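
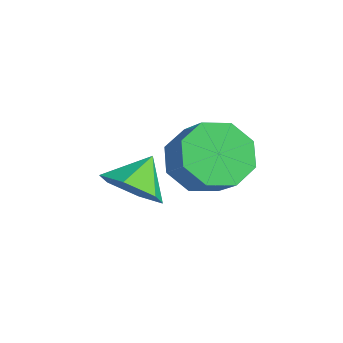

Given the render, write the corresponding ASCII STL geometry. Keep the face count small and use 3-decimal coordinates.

solid 
facet normal -0.772 -0.011 -0.636
outer loop
vertex 2.074 -0.609 -4.18
vertex 1.425 -0.737 -3.39
vertex 1.82 0.076 -3.884
endloop
endfacet
facet normal 0.548 0.495 -0.675
outer loop
vertex 2.074 -0.609 -4.18
vertex 1.82 0.076 -3.884
vertex 2.923 -0.595 -3.48
endloop
endfacet
facet normal 0.548 0.494 -0.675
outer loop
vertex 2.923 -0.595 -3.48
vertex 1.82 0.076 -3.884
vertex 2.669 0.09 -3.185
endloop
endfacet
facet normal 0.772 0.013 0.635
outer loop
vertex 2.923 -0.595 -3.48
vertex 2.669 0.09 -3.185
vertex 2.275 -0.723 -2.69
endloop
endfacet
facet normal -0.771 -0.012 -0.636
outer loop
vertex 1.82 0.076 -3.884
vertex 1.425 -0.737 -3.39
vertex 1.334 0.285 -3.299
endloop
endfacet
facet normal 0.159 0.964 -0.212
outer loop
vertex 1.82 0.076 -3.884
vertex 1.334 0.285 -3.299
vertex 2.669 0.09 -3.185
endloop
endfacet
facet normal 0.159 0.964 -0.212
outer loop
vertex 2.669 0.09 -3.185
vertex 1.334 0.285 -3.299
vertex 2.183 0.299 -2.599
endloop
endfacet
facet normal 0.772 0.013 0.636
outer loop
vertex 2.669 0.09 -3.185
vertex 2.183 0.299 -2.599
vertex 2.275 -0.723 -2.69
endloop
endfacet
facet normal -0.773 -0.012 -0.635
outer loop
vertex 1.334 0.285 -3.299
vertex 1.425 -0.737 -3.39
vertex 0.903 -0.105 -2.767
endloop
endfacet
facet normal -0.323 0.869 0.375
outer loop
vertex 1.334 0.285 -3.299
vertex 0.903 -0.105 -2.767
vertex 2.183 0.299 -2.599
endloop
endfacet
facet normal -0.323 0.869 0.375
outer loop
vertex 2.183 0.299 -2.599
vertex 0.903 -0.105 -2.767
vertex 1.752 -0.091 -2.068
endloop
endfacet
facet normal 0.772 0.013 0.636
outer loop
vertex 2.183 0.299 -2.599
vertex 1.752 -0.091 -2.068
vertex 2.275 -0.723 -2.69
endloop
endfacet
facet normal -0.772 -0.012 -0.635
outer loop
vertex 0.903 -0.105 -2.767
vertex 1.425 -0.737 -3.39
vertex 0.777 -0.865 -2.6
endloop
endfacet
facet normal -0.615 0.265 0.742
outer loop
vertex 0.903 -0.105 -2.767
vertex 0.777 -0.865 -2.6
vertex 1.752 -0.091 -2.068
endloop
endfacet
facet normal -0.616 0.266 0.742
outer loop
vertex 1.752 -0.091 -2.068
vertex 0.777 -0.865 -2.6
vertex 1.626 -0.851 -1.9
endloop
endfacet
facet normal 0.772 0.013 0.636
outer loop
vertex 1.752 -0.091 -2.068
vertex 1.626 -0.851 -1.9
vertex 2.275 -0.723 -2.69
endloop
endfacet
facet normal -0.772 -0.013 -0.635
outer loop
vertex 0.777 -0.865 -2.6
vertex 1.425 -0.737 -3.39
vertex 1.031 -1.55 -2.895
endloop
endfacet
facet normal -0.548 -0.494 0.675
outer loop
vertex 0.777 -0.865 -2.6
vertex 1.031 -1.55 -2.895
vertex 1.626 -0.851 -1.9
endloop
endfacet
facet normal -0.548 -0.495 0.675
outer loop
vertex 1.626 -0.851 -1.9
vertex 1.031 -1.55 -2.895
vertex 1.88 -1.536 -2.196
endloop
endfacet
facet normal 0.772 0.011 0.636
outer loop
vertex 1.626 -0.851 -1.9
vertex 1.88 -1.536 -2.196
vertex 2.275 -0.723 -2.69
endloop
endfacet
facet normal -0.772 -0.013 -0.636
outer loop
vertex 1.031 -1.55 -2.895
vertex 1.425 -0.737 -3.39
vertex 1.517 -1.759 -3.481
endloop
endfacet
facet normal -0.159 -0.964 0.212
outer loop
vertex 1.031 -1.55 -2.895
vertex 1.517 -1.759 -3.481
vertex 1.88 -1.536 -2.196
endloop
endfacet
facet normal -0.159 -0.964 0.212
outer loop
vertex 1.88 -1.536 -2.196
vertex 1.517 -1.759 -3.481
vertex 2.366 -1.745 -2.781
endloop
endfacet
facet normal 0.771 0.012 0.636
outer loop
vertex 1.88 -1.536 -2.196
vertex 2.366 -1.745 -2.781
vertex 2.275 -0.723 -2.69
endloop
endfacet
facet normal -0.772 -0.013 -0.636
outer loop
vertex 1.517 -1.759 -3.481
vertex 1.425 -0.737 -3.39
vertex 1.948 -1.369 -4.012
endloop
endfacet
facet normal 0.324 -0.869 -0.375
outer loop
vertex 1.517 -1.759 -3.481
vertex 1.948 -1.369 -4.012
vertex 2.366 -1.745 -2.781
endloop
endfacet
facet normal 0.323 -0.869 -0.375
outer loop
vertex 2.366 -1.745 -2.781
vertex 1.948 -1.369 -4.012
vertex 2.797 -1.355 -3.313
endloop
endfacet
facet normal 0.773 0.012 0.635
outer loop
vertex 2.366 -1.745 -2.781
vertex 2.797 -1.355 -3.313
vertex 2.275 -0.723 -2.69
endloop
endfacet
facet normal -0.772 -0.013 -0.636
outer loop
vertex 1.948 -1.369 -4.012
vertex 1.425 -0.737 -3.39
vertex 2.074 -0.609 -4.18
endloop
endfacet
facet normal 0.615 -0.266 -0.742
outer loop
vertex 1.948 -1.369 -4.012
vertex 2.074 -0.609 -4.18
vertex 2.797 -1.355 -3.313
endloop
endfacet
facet normal 0.616 -0.265 -0.742
outer loop
vertex 2.797 -1.355 -3.313
vertex 2.074 -0.609 -4.18
vertex 2.923 -0.595 -3.48
endloop
endfacet
facet normal 0.772 0.012 0.635
outer loop
vertex 2.797 -1.355 -3.313
vertex 2.923 -0.595 -3.48
vertex 2.275 -0.723 -2.69
endloop
endfacet
facet normal 0.316 -0.680 -0.662
outer loop
vertex 2.684 -2.466 -3.673
vertex 2.287 -3.101 -3.21
vertex 1.849 -2.683 -3.849
endloop
endfacet
facet normal -0.200 0.953 -0.226
outer loop
vertex 2.684 -2.466 -3.673
vertex 1.849 -2.683 -3.849
vertex 1.933 -2.339 -2.47
endloop
endfacet
facet normal 0.316 -0.680 -0.662
outer loop
vertex 1.849 -2.683 -3.849
vertex 2.287 -3.101 -3.21
vertex 1.453 -3.318 -3.386
endloop
endfacet
facet normal -0.868 0.491 -0.070
outer loop
vertex 1.849 -2.683 -3.849
vertex 1.453 -3.318 -3.386
vertex 1.933 -2.339 -2.47
endloop
endfacet
facet normal 0.316 -0.680 -0.662
outer loop
vertex 1.453 -3.318 -3.386
vertex 2.287 -3.101 -3.21
vertex 1.891 -3.736 -2.747
endloop
endfacet
facet normal -0.846 -0.079 0.528
outer loop
vertex 1.453 -3.318 -3.386
vertex 1.891 -3.736 -2.747
vertex 1.933 -2.339 -2.47
endloop
endfacet
facet normal 0.317 -0.680 -0.661
outer loop
vertex 1.891 -3.736 -2.747
vertex 2.287 -3.101 -3.21
vertex 2.726 -3.518 -2.571
endloop
endfacet
facet normal -0.155 -0.188 0.970
outer loop
vertex 1.891 -3.736 -2.747
vertex 2.726 -3.518 -2.571
vertex 1.933 -2.339 -2.47
endloop
endfacet
facet normal 0.317 -0.680 -0.661
outer loop
vertex 2.726 -3.518 -2.571
vertex 2.287 -3.101 -3.21
vertex 3.122 -2.883 -3.034
endloop
endfacet
facet normal 0.512 0.274 0.814
outer loop
vertex 2.726 -3.518 -2.571
vertex 3.122 -2.883 -3.034
vertex 1.933 -2.339 -2.47
endloop
endfacet
facet normal 0.317 -0.680 -0.661
outer loop
vertex 3.122 -2.883 -3.034
vertex 2.287 -3.101 -3.21
vertex 2.684 -2.466 -3.673
endloop
endfacet
facet normal 0.489 0.845 0.216
outer loop
vertex 3.122 -2.883 -3.034
vertex 2.684 -2.466 -3.673
vertex 1.933 -2.339 -2.47
endloop
endfacet

endsolid


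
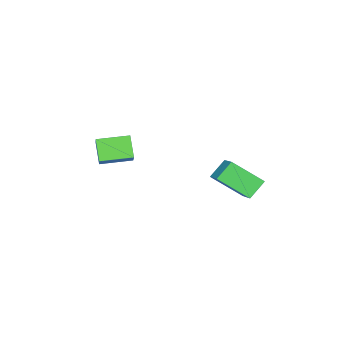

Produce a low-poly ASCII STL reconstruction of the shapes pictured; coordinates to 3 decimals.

solid 
facet normal -0.591 -0.632 -0.500
outer loop
vertex -2.622 0.22 0.807
vertex -3.256 1.712 -0.33
vertex -1.719 0.001 0.016
endloop
endfacet
facet normal 0.321 -0.753 0.574
outer loop
vertex -0.684 1.108 0.89
vertex -2.622 0.22 0.807
vertex -1.719 0.001 0.016
endloop
endfacet
facet normal -0.592 -0.633 -0.499
outer loop
vertex -1.719 0.001 0.016
vertex -3.256 1.712 -0.33
vertex -2.354 1.492 -1.121
endloop
endfacet
facet normal 0.740 -0.180 -0.649
outer loop
vertex -2.354 1.492 -1.121
vertex -0.684 1.108 0.89
vertex -1.719 0.001 0.016
endloop
endfacet
facet normal -0.740 0.180 0.648
outer loop
vertex -2.622 0.22 0.807
vertex -2.221 2.819 0.544
vertex -3.256 1.712 -0.33
endloop
endfacet
facet normal 0.320 -0.753 0.575
outer loop
vertex -1.586 1.328 1.681
vertex -2.622 0.22 0.807
vertex -0.684 1.108 0.89
endloop
endfacet
facet normal -0.740 0.180 0.649
outer loop
vertex -1.586 1.328 1.681
vertex -2.221 2.819 0.544
vertex -2.622 0.22 0.807
endloop
endfacet
facet normal -0.320 0.753 -0.575
outer loop
vertex -3.256 1.712 -0.33
vertex -2.221 2.819 0.544
vertex -2.354 1.492 -1.121
endloop
endfacet
facet normal 0.740 -0.180 -0.649
outer loop
vertex -1.318 2.6 -0.247
vertex -0.684 1.108 0.89
vertex -2.354 1.492 -1.121
endloop
endfacet
facet normal -0.321 0.753 -0.575
outer loop
vertex -2.354 1.492 -1.121
vertex -2.221 2.819 0.544
vertex -1.318 2.6 -0.247
endloop
endfacet
facet normal 0.592 0.632 0.499
outer loop
vertex -1.318 2.6 -0.247
vertex -1.586 1.328 1.681
vertex -0.684 1.108 0.89
endloop
endfacet
facet normal 0.591 0.633 0.500
outer loop
vertex -2.221 2.819 0.544
vertex -1.586 1.328 1.681
vertex -1.318 2.6 -0.247
endloop
endfacet
facet normal -0.595 -0.486 -0.640
outer loop
vertex 0.509 -5.239 1.631
vertex -0.624 -4.033 1.767
vertex 1.07 -4.598 0.623
endloop
endfacet
facet normal 0.682 -0.727 -0.083
outer loop
vertex 2.064 -3.787 1.693
vertex 0.509 -5.239 1.631
vertex 1.07 -4.598 0.623
endloop
endfacet
facet normal -0.595 -0.486 -0.641
outer loop
vertex 1.07 -4.598 0.623
vertex -0.624 -4.033 1.767
vertex -0.062 -3.392 0.759
endloop
endfacet
facet normal 0.426 0.486 -0.764
outer loop
vertex -0.062 -3.392 0.759
vertex 2.064 -3.787 1.693
vertex 1.07 -4.598 0.623
endloop
endfacet
facet normal -0.425 -0.486 0.763
outer loop
vertex 0.509 -5.239 1.631
vertex 0.37 -3.222 2.837
vertex -0.624 -4.033 1.767
endloop
endfacet
facet normal 0.682 -0.727 -0.082
outer loop
vertex 1.502 -4.428 2.701
vertex 0.509 -5.239 1.631
vertex 2.064 -3.787 1.693
endloop
endfacet
facet normal -0.426 -0.486 0.763
outer loop
vertex 1.502 -4.428 2.701
vertex 0.37 -3.222 2.837
vertex 0.509 -5.239 1.631
endloop
endfacet
facet normal -0.682 0.727 0.082
outer loop
vertex -0.624 -4.033 1.767
vertex 0.37 -3.222 2.837
vertex -0.062 -3.392 0.759
endloop
endfacet
facet normal 0.426 0.486 -0.763
outer loop
vertex 0.931 -2.581 1.829
vertex 2.064 -3.787 1.693
vertex -0.062 -3.392 0.759
endloop
endfacet
facet normal -0.682 0.727 0.082
outer loop
vertex -0.062 -3.392 0.759
vertex 0.37 -3.222 2.837
vertex 0.931 -2.581 1.829
endloop
endfacet
facet normal 0.594 0.486 0.641
outer loop
vertex 0.931 -2.581 1.829
vertex 1.502 -4.428 2.701
vertex 2.064 -3.787 1.693
endloop
endfacet
facet normal 0.595 0.486 0.640
outer loop
vertex 0.37 -3.222 2.837
vertex 1.502 -4.428 2.701
vertex 0.931 -2.581 1.829
endloop
endfacet

endsolid


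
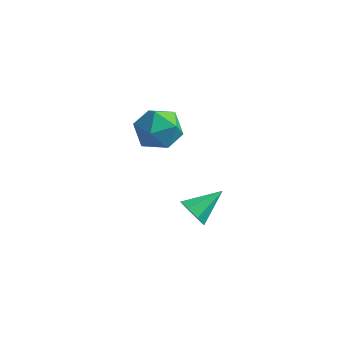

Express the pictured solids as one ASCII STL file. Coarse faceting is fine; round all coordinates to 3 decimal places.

solid 
facet normal 0.422 0.285 0.861
outer loop
vertex -3.671 3.093 2.684
vertex -4.11 2.397 3.13
vertex -3.262 2.255 2.761
endloop
endfacet
facet normal 0.844 0.440 0.306
outer loop
vertex -3.671 3.093 2.684
vertex -3.262 2.255 2.761
vertex -3.215 2.726 1.954
endloop
endfacet
facet normal 0.481 0.866 -0.135
outer loop
vertex -3.671 3.093 2.684
vertex -3.215 2.726 1.954
vertex -4.034 3.16 1.824
endloop
endfacet
facet normal -0.166 0.975 0.146
outer loop
vertex -3.671 3.093 2.684
vertex -4.034 3.16 1.824
vertex -4.587 2.957 2.551
endloop
endfacet
facet normal -0.202 0.616 0.762
outer loop
vertex -3.671 3.093 2.684
vertex -4.587 2.957 2.551
vertex -4.11 2.397 3.13
endloop
endfacet
facet normal 0.985 -0.168 -0.041
outer loop
vertex -3.215 2.726 1.954
vertex -3.262 2.255 2.761
vertex -3.373 1.803 1.949
endloop
endfacet
facet normal 0.303 -0.418 0.857
outer loop
vertex -3.262 2.255 2.761
vertex -4.11 2.397 3.13
vertex -3.926 1.6 2.676
endloop
endfacet
facet normal -0.708 0.117 0.697
outer loop
vertex -4.11 2.397 3.13
vertex -4.587 2.957 2.551
vertex -4.745 2.034 2.546
endloop
endfacet
facet normal -0.650 0.698 -0.300
outer loop
vertex -4.587 2.957 2.551
vertex -4.034 3.16 1.824
vertex -4.698 2.505 1.739
endloop
endfacet
facet normal 0.396 0.522 -0.755
outer loop
vertex -4.034 3.16 1.824
vertex -3.215 2.726 1.954
vertex -3.85 2.363 1.37
endloop
endfacet
facet normal 0.166 -0.975 -0.146
outer loop
vertex -4.289 1.667 1.816
vertex -3.373 1.803 1.949
vertex -3.926 1.6 2.676
endloop
endfacet
facet normal -0.481 -0.866 0.135
outer loop
vertex -4.289 1.667 1.816
vertex -3.926 1.6 2.676
vertex -4.745 2.034 2.546
endloop
endfacet
facet normal -0.844 -0.440 -0.306
outer loop
vertex -4.289 1.667 1.816
vertex -4.745 2.034 2.546
vertex -4.698 2.505 1.739
endloop
endfacet
facet normal -0.422 -0.285 -0.861
outer loop
vertex -4.289 1.667 1.816
vertex -4.698 2.505 1.739
vertex -3.85 2.363 1.37
endloop
endfacet
facet normal 0.202 -0.616 -0.762
outer loop
vertex -4.289 1.667 1.816
vertex -3.85 2.363 1.37
vertex -3.373 1.803 1.949
endloop
endfacet
facet normal 0.650 -0.698 0.300
outer loop
vertex -3.926 1.6 2.676
vertex -3.373 1.803 1.949
vertex -3.262 2.255 2.761
endloop
endfacet
facet normal -0.396 -0.522 0.755
outer loop
vertex -4.745 2.034 2.546
vertex -3.926 1.6 2.676
vertex -4.11 2.397 3.13
endloop
endfacet
facet normal -0.985 0.168 0.041
outer loop
vertex -4.698 2.505 1.739
vertex -4.745 2.034 2.546
vertex -4.587 2.957 2.551
endloop
endfacet
facet normal -0.303 0.418 -0.857
outer loop
vertex -3.85 2.363 1.37
vertex -4.698 2.505 1.739
vertex -4.034 3.16 1.824
endloop
endfacet
facet normal 0.708 -0.117 -0.697
outer loop
vertex -3.373 1.803 1.949
vertex -3.85 2.363 1.37
vertex -3.215 2.726 1.954
endloop
endfacet
facet normal -0.509 -0.734 -0.449
outer loop
vertex -2.343 1.915 -1.691
vertex -2.724 2.37 -2.003
vertex -2.148 2.057 -2.144
endloop
endfacet
facet normal 0.913 -0.268 0.309
outer loop
vertex -2.343 1.915 -1.691
vertex -2.148 2.057 -2.144
vertex -2.016 3.39 -1.377
endloop
endfacet
facet normal -0.509 -0.734 -0.450
outer loop
vertex -2.148 2.057 -2.144
vertex -2.724 2.37 -2.003
vertex -2.291 2.383 -2.514
endloop
endfacet
facet normal 0.951 0.078 -0.299
outer loop
vertex -2.148 2.057 -2.144
vertex -2.291 2.383 -2.514
vertex -2.016 3.39 -1.377
endloop
endfacet
facet normal -0.509 -0.733 -0.450
outer loop
vertex -2.291 2.383 -2.514
vertex -2.724 2.37 -2.003
vertex -2.687 2.701 -2.584
endloop
endfacet
facet normal 0.554 0.552 -0.623
outer loop
vertex -2.291 2.383 -2.514
vertex -2.687 2.701 -2.584
vertex -2.016 3.39 -1.377
endloop
endfacet
facet normal -0.509 -0.734 -0.450
outer loop
vertex -2.687 2.701 -2.584
vertex -2.724 2.37 -2.003
vertex -3.105 2.825 -2.314
endloop
endfacet
facet normal -0.047 0.878 -0.476
outer loop
vertex -2.687 2.701 -2.584
vertex -3.105 2.825 -2.314
vertex -2.016 3.39 -1.377
endloop
endfacet
facet normal -0.510 -0.734 -0.449
outer loop
vertex -3.105 2.825 -2.314
vertex -2.724 2.37 -2.003
vertex -3.299 2.683 -1.861
endloop
endfacet
facet normal -0.498 0.865 0.058
outer loop
vertex -3.105 2.825 -2.314
vertex -3.299 2.683 -1.861
vertex -2.016 3.39 -1.377
endloop
endfacet
facet normal -0.510 -0.732 -0.451
outer loop
vertex -3.299 2.683 -1.861
vertex -2.724 2.37 -2.003
vertex -3.157 2.357 -1.492
endloop
endfacet
facet normal -0.537 0.519 0.665
outer loop
vertex -3.299 2.683 -1.861
vertex -3.157 2.357 -1.492
vertex -2.016 3.39 -1.377
endloop
endfacet
facet normal -0.509 -0.734 -0.450
outer loop
vertex -3.157 2.357 -1.492
vertex -2.724 2.37 -2.003
vertex -2.761 2.039 -1.421
endloop
endfacet
facet normal -0.141 0.045 0.989
outer loop
vertex -3.157 2.357 -1.492
vertex -2.761 2.039 -1.421
vertex -2.016 3.39 -1.377
endloop
endfacet
facet normal -0.508 -0.734 -0.450
outer loop
vertex -2.761 2.039 -1.421
vertex -2.724 2.37 -2.003
vertex -2.343 1.915 -1.691
endloop
endfacet
facet normal 0.460 -0.281 0.842
outer loop
vertex -2.761 2.039 -1.421
vertex -2.343 1.915 -1.691
vertex -2.016 3.39 -1.377
endloop
endfacet

endsolid


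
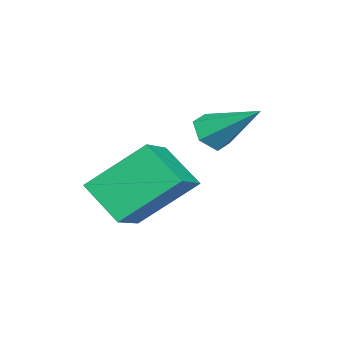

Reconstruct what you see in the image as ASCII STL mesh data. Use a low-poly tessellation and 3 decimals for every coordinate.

solid 
facet normal -0.149 -0.812 -0.564
outer loop
vertex 1.252 -2.288 3.628
vertex 0.947 -1.977 3.261
vertex 1.51 -2.031 3.19
endloop
endfacet
facet normal 0.882 -0.101 0.460
outer loop
vertex 1.252 -2.288 3.628
vertex 1.51 -2.031 3.19
vertex 1.173 -0.743 4.119
endloop
endfacet
facet normal -0.149 -0.812 -0.564
outer loop
vertex 1.51 -2.031 3.19
vertex 0.947 -1.977 3.261
vertex 1.204 -1.72 2.823
endloop
endfacet
facet normal 0.836 0.448 -0.318
outer loop
vertex 1.51 -2.031 3.19
vertex 1.204 -1.72 2.823
vertex 1.173 -0.743 4.119
endloop
endfacet
facet normal -0.149 -0.812 -0.564
outer loop
vertex 1.204 -1.72 2.823
vertex 0.947 -1.977 3.261
vertex 0.641 -1.666 2.894
endloop
endfacet
facet normal 0.001 0.799 -0.602
outer loop
vertex 1.204 -1.72 2.823
vertex 0.641 -1.666 2.894
vertex 1.173 -0.743 4.119
endloop
endfacet
facet normal -0.149 -0.812 -0.564
outer loop
vertex 0.641 -1.666 2.894
vertex 0.947 -1.977 3.261
vertex 0.384 -1.923 3.332
endloop
endfacet
facet normal -0.791 0.602 -0.110
outer loop
vertex 0.641 -1.666 2.894
vertex 0.384 -1.923 3.332
vertex 1.173 -0.743 4.119
endloop
endfacet
facet normal -0.149 -0.812 -0.565
outer loop
vertex 0.384 -1.923 3.332
vertex 0.947 -1.977 3.261
vertex 0.689 -2.235 3.7
endloop
endfacet
facet normal -0.745 0.055 0.664
outer loop
vertex 0.384 -1.923 3.332
vertex 0.689 -2.235 3.7
vertex 1.173 -0.743 4.119
endloop
endfacet
facet normal -0.149 -0.812 -0.565
outer loop
vertex 0.689 -2.235 3.7
vertex 0.947 -1.977 3.261
vertex 1.252 -2.288 3.628
endloop
endfacet
facet normal 0.094 -0.297 0.950
outer loop
vertex 0.689 -2.235 3.7
vertex 1.252 -2.288 3.628
vertex 1.173 -0.743 4.119
endloop
endfacet
facet normal -0.924 -0.064 -0.378
outer loop
vertex 2.537 -3.806 1.863
vertex 1.976 -2.601 3.031
vertex 2.81 -2.88 1.038
endloop
endfacet
facet normal 0.317 -0.681 -0.660
outer loop
vertex 3.964 -2.799 1.509
vertex 2.537 -3.806 1.863
vertex 2.81 -2.88 1.038
endloop
endfacet
facet normal -0.924 -0.065 -0.377
outer loop
vertex 2.81 -2.88 1.038
vertex 1.976 -2.601 3.031
vertex 2.248 -1.675 2.205
endloop
endfacet
facet normal 0.214 0.729 -0.650
outer loop
vertex 2.248 -1.675 2.205
vertex 3.964 -2.799 1.509
vertex 2.81 -2.88 1.038
endloop
endfacet
facet normal -0.214 -0.729 0.650
outer loop
vertex 2.537 -3.806 1.863
vertex 3.13 -2.52 3.502
vertex 1.976 -2.601 3.031
endloop
endfacet
facet normal 0.317 -0.681 -0.659
outer loop
vertex 3.692 -3.725 2.335
vertex 2.537 -3.806 1.863
vertex 3.964 -2.799 1.509
endloop
endfacet
facet normal -0.214 -0.729 0.650
outer loop
vertex 3.692 -3.725 2.335
vertex 3.13 -2.52 3.502
vertex 2.537 -3.806 1.863
endloop
endfacet
facet normal -0.317 0.681 0.660
outer loop
vertex 1.976 -2.601 3.031
vertex 3.13 -2.52 3.502
vertex 2.248 -1.675 2.205
endloop
endfacet
facet normal 0.214 0.729 -0.650
outer loop
vertex 3.403 -1.594 2.677
vertex 3.964 -2.799 1.509
vertex 2.248 -1.675 2.205
endloop
endfacet
facet normal -0.317 0.681 0.660
outer loop
vertex 2.248 -1.675 2.205
vertex 3.13 -2.52 3.502
vertex 3.403 -1.594 2.677
endloop
endfacet
facet normal 0.924 0.065 0.377
outer loop
vertex 3.403 -1.594 2.677
vertex 3.692 -3.725 2.335
vertex 3.964 -2.799 1.509
endloop
endfacet
facet normal 0.924 0.065 0.378
outer loop
vertex 3.13 -2.52 3.502
vertex 3.692 -3.725 2.335
vertex 3.403 -1.594 2.677
endloop
endfacet

endsolid


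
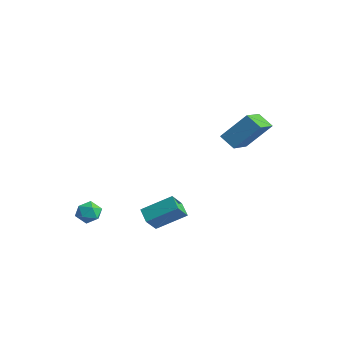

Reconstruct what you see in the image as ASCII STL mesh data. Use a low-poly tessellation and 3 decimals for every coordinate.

solid 
facet normal -0.152 0.873 0.463
outer loop
vertex -2.166 -2.868 -2.852
vertex -2.009 -3.193 -2.187
vertex -1.454 -2.88 -2.595
endloop
endfacet
facet normal 0.089 0.975 -0.201
outer loop
vertex -2.166 -2.868 -2.852
vertex -1.454 -2.88 -2.595
vertex -1.596 -3.018 -3.326
endloop
endfacet
facet normal -0.366 0.665 -0.651
outer loop
vertex -2.166 -2.868 -2.852
vertex -1.596 -3.018 -3.326
vertex -2.238 -3.415 -3.37
endloop
endfacet
facet normal -0.890 0.370 -0.266
outer loop
vertex -2.166 -2.868 -2.852
vertex -2.238 -3.415 -3.37
vertex -2.494 -3.524 -2.666
endloop
endfacet
facet normal -0.757 0.498 0.422
outer loop
vertex -2.166 -2.868 -2.852
vertex -2.494 -3.524 -2.666
vertex -2.009 -3.193 -2.187
endloop
endfacet
facet normal 0.719 0.644 -0.261
outer loop
vertex -1.596 -3.018 -3.326
vertex -1.454 -2.88 -2.595
vertex -1.086 -3.436 -2.954
endloop
endfacet
facet normal 0.329 0.478 0.814
outer loop
vertex -1.454 -2.88 -2.595
vertex -2.009 -3.193 -2.187
vertex -1.342 -3.545 -2.25
endloop
endfacet
facet normal -0.651 -0.129 0.748
outer loop
vertex -2.009 -3.193 -2.187
vertex -2.494 -3.524 -2.666
vertex -1.984 -3.942 -2.294
endloop
endfacet
facet normal -0.867 -0.337 -0.367
outer loop
vertex -2.494 -3.524 -2.666
vertex -2.238 -3.415 -3.37
vertex -2.126 -4.08 -3.025
endloop
endfacet
facet normal -0.019 0.141 -0.990
outer loop
vertex -2.238 -3.415 -3.37
vertex -1.596 -3.018 -3.326
vertex -1.571 -3.767 -3.433
endloop
endfacet
facet normal 0.890 -0.370 0.266
outer loop
vertex -1.414 -4.092 -2.768
vertex -1.086 -3.436 -2.954
vertex -1.342 -3.545 -2.25
endloop
endfacet
facet normal 0.366 -0.665 0.651
outer loop
vertex -1.414 -4.092 -2.768
vertex -1.342 -3.545 -2.25
vertex -1.984 -3.942 -2.294
endloop
endfacet
facet normal -0.089 -0.975 0.201
outer loop
vertex -1.414 -4.092 -2.768
vertex -1.984 -3.942 -2.294
vertex -2.126 -4.08 -3.025
endloop
endfacet
facet normal 0.152 -0.873 -0.463
outer loop
vertex -1.414 -4.092 -2.768
vertex -2.126 -4.08 -3.025
vertex -1.571 -3.767 -3.433
endloop
endfacet
facet normal 0.757 -0.498 -0.422
outer loop
vertex -1.414 -4.092 -2.768
vertex -1.571 -3.767 -3.433
vertex -1.086 -3.436 -2.954
endloop
endfacet
facet normal 0.867 0.337 0.367
outer loop
vertex -1.342 -3.545 -2.25
vertex -1.086 -3.436 -2.954
vertex -1.454 -2.88 -2.595
endloop
endfacet
facet normal 0.019 -0.141 0.990
outer loop
vertex -1.984 -3.942 -2.294
vertex -1.342 -3.545 -2.25
vertex -2.009 -3.193 -2.187
endloop
endfacet
facet normal -0.719 -0.644 0.261
outer loop
vertex -2.126 -4.08 -3.025
vertex -1.984 -3.942 -2.294
vertex -2.494 -3.524 -2.666
endloop
endfacet
facet normal -0.329 -0.478 -0.814
outer loop
vertex -1.571 -3.767 -3.433
vertex -2.126 -4.08 -3.025
vertex -2.238 -3.415 -3.37
endloop
endfacet
facet normal 0.651 0.129 -0.748
outer loop
vertex -1.086 -3.436 -2.954
vertex -1.571 -3.767 -3.433
vertex -1.596 -3.018 -3.326
endloop
endfacet
facet normal -0.474 -0.724 -0.500
outer loop
vertex 0.875 -2.139 -1.861
vertex 0.615 -1.363 -2.738
vertex 1.677 -2.363 -2.297
endloop
endfacet
facet normal 0.217 -0.647 0.731
outer loop
vertex 2.545 -1.037 -1.382
vertex 0.875 -2.139 -1.861
vertex 1.677 -2.363 -2.297
endloop
endfacet
facet normal -0.474 -0.724 -0.501
outer loop
vertex 1.677 -2.363 -2.297
vertex 0.615 -1.363 -2.738
vertex 1.417 -1.586 -3.175
endloop
endfacet
facet normal 0.853 -0.239 -0.464
outer loop
vertex 1.417 -1.586 -3.175
vertex 2.545 -1.037 -1.382
vertex 1.677 -2.363 -2.297
endloop
endfacet
facet normal -0.853 0.238 0.464
outer loop
vertex 0.875 -2.139 -1.861
vertex 1.483 -0.037 -1.823
vertex 0.615 -1.363 -2.738
endloop
endfacet
facet normal 0.218 -0.648 0.730
outer loop
vertex 1.743 -0.814 -0.945
vertex 0.875 -2.139 -1.861
vertex 2.545 -1.037 -1.382
endloop
endfacet
facet normal -0.853 0.238 0.464
outer loop
vertex 1.743 -0.814 -0.945
vertex 1.483 -0.037 -1.823
vertex 0.875 -2.139 -1.861
endloop
endfacet
facet normal -0.218 0.647 -0.731
outer loop
vertex 0.615 -1.363 -2.738
vertex 1.483 -0.037 -1.823
vertex 1.417 -1.586 -3.175
endloop
endfacet
facet normal 0.853 -0.238 -0.464
outer loop
vertex 2.285 -0.261 -2.259
vertex 2.545 -1.037 -1.382
vertex 1.417 -1.586 -3.175
endloop
endfacet
facet normal -0.217 0.647 -0.731
outer loop
vertex 1.417 -1.586 -3.175
vertex 1.483 -0.037 -1.823
vertex 2.285 -0.261 -2.259
endloop
endfacet
facet normal 0.474 0.724 0.500
outer loop
vertex 2.285 -0.261 -2.259
vertex 1.743 -0.814 -0.945
vertex 2.545 -1.037 -1.382
endloop
endfacet
facet normal 0.474 0.724 0.500
outer loop
vertex 1.483 -0.037 -1.823
vertex 1.743 -0.814 -0.945
vertex 2.285 -0.261 -2.259
endloop
endfacet
facet normal -0.478 0.806 -0.350
outer loop
vertex 1.654 3.01 2.263
vertex 2.396 4.076 3.705
vertex 2.469 3.239 1.676
endloop
endfacet
facet normal -0.382 -0.549 -0.744
outer loop
vertex 3.344 1.764 2.315
vertex 1.654 3.01 2.263
vertex 2.469 3.239 1.676
endloop
endfacet
facet normal -0.478 0.806 -0.350
outer loop
vertex 2.469 3.239 1.676
vertex 2.396 4.076 3.705
vertex 3.21 4.304 3.117
endloop
endfacet
facet normal 0.791 0.222 -0.571
outer loop
vertex 3.21 4.304 3.117
vertex 3.344 1.764 2.315
vertex 2.469 3.239 1.676
endloop
endfacet
facet normal -0.791 -0.222 0.571
outer loop
vertex 1.654 3.01 2.263
vertex 3.271 2.601 4.344
vertex 2.396 4.076 3.705
endloop
endfacet
facet normal -0.382 -0.550 -0.743
outer loop
vertex 2.53 1.536 2.903
vertex 1.654 3.01 2.263
vertex 3.344 1.764 2.315
endloop
endfacet
facet normal -0.791 -0.222 0.571
outer loop
vertex 2.53 1.536 2.903
vertex 3.271 2.601 4.344
vertex 1.654 3.01 2.263
endloop
endfacet
facet normal 0.383 0.549 0.743
outer loop
vertex 2.396 4.076 3.705
vertex 3.271 2.601 4.344
vertex 3.21 4.304 3.117
endloop
endfacet
facet normal 0.790 0.222 -0.571
outer loop
vertex 4.086 2.83 3.757
vertex 3.344 1.764 2.315
vertex 3.21 4.304 3.117
endloop
endfacet
facet normal 0.381 0.549 0.744
outer loop
vertex 3.21 4.304 3.117
vertex 3.271 2.601 4.344
vertex 4.086 2.83 3.757
endloop
endfacet
facet normal 0.478 -0.806 0.350
outer loop
vertex 4.086 2.83 3.757
vertex 2.53 1.536 2.903
vertex 3.344 1.764 2.315
endloop
endfacet
facet normal 0.478 -0.806 0.350
outer loop
vertex 3.271 2.601 4.344
vertex 2.53 1.536 2.903
vertex 4.086 2.83 3.757
endloop
endfacet

endsolid


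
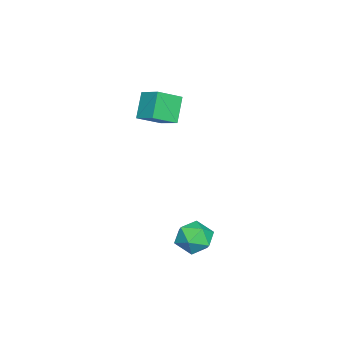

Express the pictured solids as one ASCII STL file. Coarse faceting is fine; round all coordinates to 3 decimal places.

solid 
facet normal -0.617 -0.029 0.786
outer loop
vertex -1.251 -2.846 3.026
vertex -2.144 -1.968 2.357
vertex -1.823 -3.796 2.542
endloop
endfacet
facet normal 0.629 -0.619 0.471
outer loop
vertex -0.896 -3.752 1.363
vertex -1.251 -2.846 3.026
vertex -1.823 -3.796 2.542
endloop
endfacet
facet normal -0.618 -0.029 0.785
outer loop
vertex -1.823 -3.796 2.542
vertex -2.144 -1.968 2.357
vertex -2.715 -2.918 1.872
endloop
endfacet
facet normal -0.472 -0.785 -0.401
outer loop
vertex -2.715 -2.918 1.872
vertex -0.896 -3.752 1.363
vertex -1.823 -3.796 2.542
endloop
endfacet
facet normal 0.472 0.785 0.400
outer loop
vertex -1.251 -2.846 3.026
vertex -1.217 -1.924 1.178
vertex -2.144 -1.968 2.357
endloop
endfacet
facet normal 0.629 -0.619 0.471
outer loop
vertex -0.325 -2.802 1.848
vertex -1.251 -2.846 3.026
vertex -0.896 -3.752 1.363
endloop
endfacet
facet normal 0.472 0.785 0.400
outer loop
vertex -0.325 -2.802 1.848
vertex -1.217 -1.924 1.178
vertex -1.251 -2.846 3.026
endloop
endfacet
facet normal -0.629 0.619 -0.471
outer loop
vertex -2.144 -1.968 2.357
vertex -1.217 -1.924 1.178
vertex -2.715 -2.918 1.872
endloop
endfacet
facet normal -0.472 -0.785 -0.400
outer loop
vertex -1.789 -2.874 0.694
vertex -0.896 -3.752 1.363
vertex -2.715 -2.918 1.872
endloop
endfacet
facet normal -0.629 0.619 -0.471
outer loop
vertex -2.715 -2.918 1.872
vertex -1.217 -1.924 1.178
vertex -1.789 -2.874 0.694
endloop
endfacet
facet normal 0.618 0.030 -0.786
outer loop
vertex -1.789 -2.874 0.694
vertex -0.325 -2.802 1.848
vertex -0.896 -3.752 1.363
endloop
endfacet
facet normal 0.618 0.028 -0.786
outer loop
vertex -1.217 -1.924 1.178
vertex -0.325 -2.802 1.848
vertex -1.789 -2.874 0.694
endloop
endfacet
facet normal -0.084 -0.074 0.994
outer loop
vertex 2.789 0.436 -2.825
vertex 1.973 -0.072 -2.932
vertex 2.825 -0.528 -2.894
endloop
endfacet
facet normal 0.602 -0.035 0.798
outer loop
vertex 2.789 0.436 -2.825
vertex 2.825 -0.528 -2.894
vertex 3.475 0.015 -3.361
endloop
endfacet
facet normal 0.693 0.574 0.437
outer loop
vertex 2.789 0.436 -2.825
vertex 3.475 0.015 -3.361
vertex 3.025 0.807 -3.687
endloop
endfacet
facet normal 0.064 0.910 0.409
outer loop
vertex 2.789 0.436 -2.825
vertex 3.025 0.807 -3.687
vertex 2.096 0.753 -3.421
endloop
endfacet
facet normal -0.416 0.509 0.754
outer loop
vertex 2.789 0.436 -2.825
vertex 2.096 0.753 -3.421
vertex 1.973 -0.072 -2.932
endloop
endfacet
facet normal 0.736 -0.577 0.354
outer loop
vertex 3.475 0.015 -3.361
vertex 2.825 -0.528 -2.894
vertex 3.084 -0.753 -3.799
endloop
endfacet
facet normal -0.373 -0.641 0.671
outer loop
vertex 2.825 -0.528 -2.894
vertex 1.973 -0.072 -2.932
vertex 2.155 -0.807 -3.533
endloop
endfacet
facet normal -0.910 0.303 0.282
outer loop
vertex 1.973 -0.072 -2.932
vertex 2.096 0.753 -3.421
vertex 1.705 -0.015 -3.859
endloop
endfacet
facet normal -0.134 0.952 -0.275
outer loop
vertex 2.096 0.753 -3.421
vertex 3.025 0.807 -3.687
vertex 2.355 0.528 -4.326
endloop
endfacet
facet normal 0.884 0.407 -0.230
outer loop
vertex 3.025 0.807 -3.687
vertex 3.475 0.015 -3.361
vertex 3.207 0.072 -4.288
endloop
endfacet
facet normal -0.064 -0.910 -0.409
outer loop
vertex 2.391 -0.436 -4.395
vertex 3.084 -0.753 -3.799
vertex 2.155 -0.807 -3.533
endloop
endfacet
facet normal -0.693 -0.574 -0.437
outer loop
vertex 2.391 -0.436 -4.395
vertex 2.155 -0.807 -3.533
vertex 1.705 -0.015 -3.859
endloop
endfacet
facet normal -0.602 0.035 -0.798
outer loop
vertex 2.391 -0.436 -4.395
vertex 1.705 -0.015 -3.859
vertex 2.355 0.528 -4.326
endloop
endfacet
facet normal 0.084 0.074 -0.994
outer loop
vertex 2.391 -0.436 -4.395
vertex 2.355 0.528 -4.326
vertex 3.207 0.072 -4.288
endloop
endfacet
facet normal 0.416 -0.509 -0.754
outer loop
vertex 2.391 -0.436 -4.395
vertex 3.207 0.072 -4.288
vertex 3.084 -0.753 -3.799
endloop
endfacet
facet normal 0.134 -0.952 0.275
outer loop
vertex 2.155 -0.807 -3.533
vertex 3.084 -0.753 -3.799
vertex 2.825 -0.528 -2.894
endloop
endfacet
facet normal -0.884 -0.407 0.230
outer loop
vertex 1.705 -0.015 -3.859
vertex 2.155 -0.807 -3.533
vertex 1.973 -0.072 -2.932
endloop
endfacet
facet normal -0.736 0.577 -0.354
outer loop
vertex 2.355 0.528 -4.326
vertex 1.705 -0.015 -3.859
vertex 2.096 0.753 -3.421
endloop
endfacet
facet normal 0.373 0.641 -0.671
outer loop
vertex 3.207 0.072 -4.288
vertex 2.355 0.528 -4.326
vertex 3.025 0.807 -3.687
endloop
endfacet
facet normal 0.910 -0.303 -0.282
outer loop
vertex 3.084 -0.753 -3.799
vertex 3.207 0.072 -4.288
vertex 3.475 0.015 -3.361
endloop
endfacet

endsolid


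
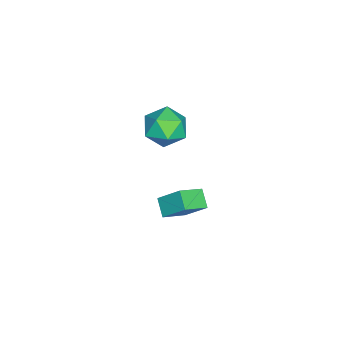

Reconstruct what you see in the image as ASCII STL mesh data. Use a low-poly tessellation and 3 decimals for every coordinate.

solid 
facet normal -0.181 0.966 0.182
outer loop
vertex 3.589 2.422 2.201
vertex 2.535 2.136 2.669
vertex 3.498 2.186 3.362
endloop
endfacet
facet normal 0.519 0.829 0.209
outer loop
vertex 3.589 2.422 2.201
vertex 3.498 2.186 3.362
vertex 4.42 1.766 2.74
endloop
endfacet
facet normal 0.714 0.559 -0.422
outer loop
vertex 3.589 2.422 2.201
vertex 4.42 1.766 2.74
vertex 4.026 1.457 1.663
endloop
endfacet
facet normal 0.135 0.528 -0.838
outer loop
vertex 3.589 2.422 2.201
vertex 4.026 1.457 1.663
vertex 2.86 1.685 1.619
endloop
endfacet
facet normal -0.418 0.781 -0.465
outer loop
vertex 3.589 2.422 2.201
vertex 2.86 1.685 1.619
vertex 2.535 2.136 2.669
endloop
endfacet
facet normal 0.627 0.329 0.706
outer loop
vertex 4.42 1.766 2.74
vertex 3.498 2.186 3.362
vertex 3.88 1.075 3.541
endloop
endfacet
facet normal -0.506 0.551 0.664
outer loop
vertex 3.498 2.186 3.362
vertex 2.535 2.136 2.669
vertex 2.714 1.303 3.497
endloop
endfacet
facet normal -0.889 0.251 -0.383
outer loop
vertex 2.535 2.136 2.669
vertex 2.86 1.685 1.619
vertex 2.32 0.994 2.42
endloop
endfacet
facet normal 0.007 -0.157 -0.988
outer loop
vertex 2.86 1.685 1.619
vertex 4.026 1.457 1.663
vertex 3.242 0.574 1.798
endloop
endfacet
facet normal 0.943 -0.109 -0.314
outer loop
vertex 4.026 1.457 1.663
vertex 4.42 1.766 2.74
vertex 4.205 0.624 2.491
endloop
endfacet
facet normal -0.135 -0.528 0.838
outer loop
vertex 3.151 0.338 2.959
vertex 3.88 1.075 3.541
vertex 2.714 1.303 3.497
endloop
endfacet
facet normal -0.714 -0.559 0.422
outer loop
vertex 3.151 0.338 2.959
vertex 2.714 1.303 3.497
vertex 2.32 0.994 2.42
endloop
endfacet
facet normal -0.519 -0.829 -0.209
outer loop
vertex 3.151 0.338 2.959
vertex 2.32 0.994 2.42
vertex 3.242 0.574 1.798
endloop
endfacet
facet normal 0.181 -0.966 -0.182
outer loop
vertex 3.151 0.338 2.959
vertex 3.242 0.574 1.798
vertex 4.205 0.624 2.491
endloop
endfacet
facet normal 0.418 -0.781 0.465
outer loop
vertex 3.151 0.338 2.959
vertex 4.205 0.624 2.491
vertex 3.88 1.075 3.541
endloop
endfacet
facet normal -0.007 0.157 0.988
outer loop
vertex 2.714 1.303 3.497
vertex 3.88 1.075 3.541
vertex 3.498 2.186 3.362
endloop
endfacet
facet normal -0.943 0.109 0.314
outer loop
vertex 2.32 0.994 2.42
vertex 2.714 1.303 3.497
vertex 2.535 2.136 2.669
endloop
endfacet
facet normal -0.627 -0.329 -0.706
outer loop
vertex 3.242 0.574 1.798
vertex 2.32 0.994 2.42
vertex 2.86 1.685 1.619
endloop
endfacet
facet normal 0.506 -0.551 -0.664
outer loop
vertex 4.205 0.624 2.491
vertex 3.242 0.574 1.798
vertex 4.026 1.457 1.663
endloop
endfacet
facet normal 0.889 -0.251 0.383
outer loop
vertex 3.88 1.075 3.541
vertex 4.205 0.624 2.491
vertex 4.42 1.766 2.74
endloop
endfacet
facet normal -0.730 -0.419 0.540
outer loop
vertex 3.565 1.021 -3.094
vertex 3.751 2.161 -1.959
vertex 2.554 1.881 -3.792
endloop
endfacet
facet normal -0.114 -0.704 -0.701
outer loop
vertex 3.349 2.339 -4.381
vertex 3.565 1.021 -3.094
vertex 2.554 1.881 -3.792
endloop
endfacet
facet normal -0.729 -0.419 0.540
outer loop
vertex 2.554 1.881 -3.792
vertex 3.751 2.161 -1.959
vertex 2.74 3.021 -2.656
endloop
endfacet
facet normal -0.675 0.573 -0.465
outer loop
vertex 2.74 3.021 -2.656
vertex 3.349 2.339 -4.381
vertex 2.554 1.881 -3.792
endloop
endfacet
facet normal 0.675 -0.573 0.465
outer loop
vertex 3.565 1.021 -3.094
vertex 4.546 2.619 -2.548
vertex 3.751 2.161 -1.959
endloop
endfacet
facet normal -0.115 -0.704 -0.701
outer loop
vertex 4.36 1.479 -3.684
vertex 3.565 1.021 -3.094
vertex 3.349 2.339 -4.381
endloop
endfacet
facet normal 0.675 -0.573 0.465
outer loop
vertex 4.36 1.479 -3.684
vertex 4.546 2.619 -2.548
vertex 3.565 1.021 -3.094
endloop
endfacet
facet normal 0.115 0.703 0.702
outer loop
vertex 3.751 2.161 -1.959
vertex 4.546 2.619 -2.548
vertex 2.74 3.021 -2.656
endloop
endfacet
facet normal -0.675 0.573 -0.465
outer loop
vertex 3.535 3.479 -3.246
vertex 3.349 2.339 -4.381
vertex 2.74 3.021 -2.656
endloop
endfacet
facet normal 0.115 0.704 0.701
outer loop
vertex 2.74 3.021 -2.656
vertex 4.546 2.619 -2.548
vertex 3.535 3.479 -3.246
endloop
endfacet
facet normal 0.729 0.419 -0.541
outer loop
vertex 3.535 3.479 -3.246
vertex 4.36 1.479 -3.684
vertex 3.349 2.339 -4.381
endloop
endfacet
facet normal 0.730 0.419 -0.540
outer loop
vertex 4.546 2.619 -2.548
vertex 4.36 1.479 -3.684
vertex 3.535 3.479 -3.246
endloop
endfacet

endsolid


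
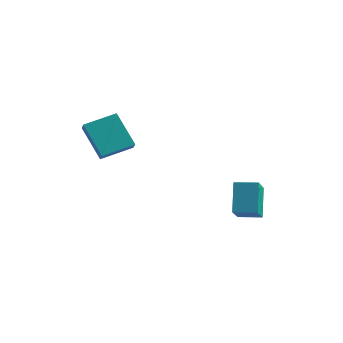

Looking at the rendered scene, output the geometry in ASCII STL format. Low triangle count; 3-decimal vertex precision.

solid 
facet normal -0.619 -0.734 -0.279
outer loop
vertex -2.872 -1.401 2.174
vertex -4.131 -0.915 3.69
vertex -3.329 -0.798 1.601
endloop
endfacet
facet normal 0.621 -0.239 -0.747
outer loop
vertex -2.289 0.435 2.07
vertex -2.872 -1.401 2.174
vertex -3.329 -0.798 1.601
endloop
endfacet
facet normal -0.619 -0.735 -0.279
outer loop
vertex -3.329 -0.798 1.601
vertex -4.131 -0.915 3.69
vertex -4.589 -0.312 3.117
endloop
endfacet
facet normal -0.481 0.636 -0.604
outer loop
vertex -4.589 -0.312 3.117
vertex -2.289 0.435 2.07
vertex -3.329 -0.798 1.601
endloop
endfacet
facet normal 0.481 -0.636 0.604
outer loop
vertex -2.872 -1.401 2.174
vertex -3.091 0.318 4.159
vertex -4.131 -0.915 3.69
endloop
endfacet
facet normal 0.620 -0.239 -0.747
outer loop
vertex -1.831 -0.168 2.643
vertex -2.872 -1.401 2.174
vertex -2.289 0.435 2.07
endloop
endfacet
facet normal 0.481 -0.636 0.604
outer loop
vertex -1.831 -0.168 2.643
vertex -3.091 0.318 4.159
vertex -2.872 -1.401 2.174
endloop
endfacet
facet normal -0.620 0.239 0.747
outer loop
vertex -4.131 -0.915 3.69
vertex -3.091 0.318 4.159
vertex -4.589 -0.312 3.117
endloop
endfacet
facet normal -0.481 0.636 -0.603
outer loop
vertex -3.548 0.921 3.586
vertex -2.289 0.435 2.07
vertex -4.589 -0.312 3.117
endloop
endfacet
facet normal -0.620 0.240 0.747
outer loop
vertex -4.589 -0.312 3.117
vertex -3.091 0.318 4.159
vertex -3.548 0.921 3.586
endloop
endfacet
facet normal 0.619 0.735 0.278
outer loop
vertex -3.548 0.921 3.586
vertex -1.831 -0.168 2.643
vertex -2.289 0.435 2.07
endloop
endfacet
facet normal 0.619 0.734 0.279
outer loop
vertex -3.091 0.318 4.159
vertex -1.831 -0.168 2.643
vertex -3.548 0.921 3.586
endloop
endfacet
facet normal -0.941 -0.330 -0.074
outer loop
vertex 1.63 2.958 -0.389
vertex 1.259 4.254 -1.44
vertex 2.091 1.957 -1.787
endloop
endfacet
facet normal 0.218 -0.758 0.615
outer loop
vertex 3.201 2.346 -1.7
vertex 1.63 2.958 -0.389
vertex 2.091 1.957 -1.787
endloop
endfacet
facet normal -0.941 -0.330 -0.074
outer loop
vertex 2.091 1.957 -1.787
vertex 1.259 4.254 -1.44
vertex 1.719 3.253 -2.838
endloop
endfacet
facet normal 0.259 -0.563 -0.785
outer loop
vertex 1.719 3.253 -2.838
vertex 3.201 2.346 -1.7
vertex 2.091 1.957 -1.787
endloop
endfacet
facet normal -0.259 0.563 0.785
outer loop
vertex 1.63 2.958 -0.389
vertex 2.369 4.643 -1.353
vertex 1.259 4.254 -1.44
endloop
endfacet
facet normal 0.217 -0.758 0.615
outer loop
vertex 2.741 3.347 -0.302
vertex 1.63 2.958 -0.389
vertex 3.201 2.346 -1.7
endloop
endfacet
facet normal -0.258 0.563 0.785
outer loop
vertex 2.741 3.347 -0.302
vertex 2.369 4.643 -1.353
vertex 1.63 2.958 -0.389
endloop
endfacet
facet normal -0.218 0.758 -0.615
outer loop
vertex 1.259 4.254 -1.44
vertex 2.369 4.643 -1.353
vertex 1.719 3.253 -2.838
endloop
endfacet
facet normal 0.259 -0.563 -0.785
outer loop
vertex 2.83 3.642 -2.751
vertex 3.201 2.346 -1.7
vertex 1.719 3.253 -2.838
endloop
endfacet
facet normal -0.217 0.758 -0.615
outer loop
vertex 1.719 3.253 -2.838
vertex 2.369 4.643 -1.353
vertex 2.83 3.642 -2.751
endloop
endfacet
facet normal 0.941 0.329 0.074
outer loop
vertex 2.83 3.642 -2.751
vertex 2.741 3.347 -0.302
vertex 3.201 2.346 -1.7
endloop
endfacet
facet normal 0.941 0.330 0.074
outer loop
vertex 2.369 4.643 -1.353
vertex 2.741 3.347 -0.302
vertex 2.83 3.642 -2.751
endloop
endfacet

endsolid


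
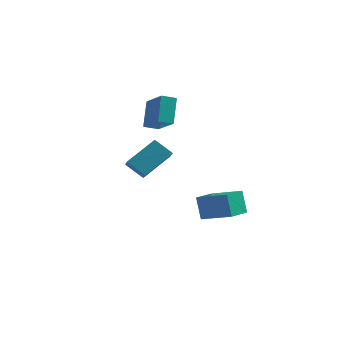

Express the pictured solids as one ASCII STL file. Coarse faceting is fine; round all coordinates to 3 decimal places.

solid 
facet normal -0.782 -0.010 0.623
outer loop
vertex -1.045 -4.112 1.166
vertex -0.191 -2.841 2.257
vertex -1.464 -3.39 0.652
endloop
endfacet
facet normal -0.454 -0.676 -0.580
outer loop
vertex -0.549 -3.379 -0.077
vertex -1.045 -4.112 1.166
vertex -1.464 -3.39 0.652
endloop
endfacet
facet normal -0.782 -0.009 0.623
outer loop
vertex -1.464 -3.39 0.652
vertex -0.191 -2.841 2.257
vertex -0.609 -2.119 1.743
endloop
endfacet
facet normal -0.427 0.737 -0.524
outer loop
vertex -0.609 -2.119 1.743
vertex -0.549 -3.379 -0.077
vertex -1.464 -3.39 0.652
endloop
endfacet
facet normal 0.427 -0.737 0.524
outer loop
vertex -1.045 -4.112 1.166
vertex 0.724 -2.83 1.528
vertex -0.191 -2.841 2.257
endloop
endfacet
facet normal -0.454 -0.676 -0.580
outer loop
vertex -0.131 -4.101 0.437
vertex -1.045 -4.112 1.166
vertex -0.549 -3.379 -0.077
endloop
endfacet
facet normal 0.427 -0.737 0.524
outer loop
vertex -0.131 -4.101 0.437
vertex 0.724 -2.83 1.528
vertex -1.045 -4.112 1.166
endloop
endfacet
facet normal 0.454 0.676 0.580
outer loop
vertex -0.191 -2.841 2.257
vertex 0.724 -2.83 1.528
vertex -0.609 -2.119 1.743
endloop
endfacet
facet normal -0.427 0.737 -0.524
outer loop
vertex 0.305 -2.108 1.014
vertex -0.549 -3.379 -0.077
vertex -0.609 -2.119 1.743
endloop
endfacet
facet normal 0.454 0.676 0.580
outer loop
vertex -0.609 -2.119 1.743
vertex 0.724 -2.83 1.528
vertex 0.305 -2.108 1.014
endloop
endfacet
facet normal 0.782 0.009 -0.623
outer loop
vertex 0.305 -2.108 1.014
vertex -0.131 -4.101 0.437
vertex -0.549 -3.379 -0.077
endloop
endfacet
facet normal 0.782 0.010 -0.624
outer loop
vertex 0.724 -2.83 1.528
vertex -0.131 -4.101 0.437
vertex 0.305 -2.108 1.014
endloop
endfacet
facet normal -0.725 -0.620 0.300
outer loop
vertex -2.156 2.474 3.125
vertex -3.425 3.516 2.209
vertex -1.924 1.524 1.723
endloop
endfacet
facet normal 0.675 -0.554 0.487
outer loop
vertex -1.315 2.044 1.471
vertex -2.156 2.474 3.125
vertex -1.924 1.524 1.723
endloop
endfacet
facet normal -0.725 -0.620 0.300
outer loop
vertex -1.924 1.524 1.723
vertex -3.425 3.516 2.209
vertex -3.193 2.565 0.807
endloop
endfacet
facet normal 0.136 -0.556 -0.820
outer loop
vertex -3.193 2.565 0.807
vertex -1.315 2.044 1.471
vertex -1.924 1.524 1.723
endloop
endfacet
facet normal -0.135 0.556 0.820
outer loop
vertex -2.156 2.474 3.125
vertex -2.816 4.036 1.957
vertex -3.425 3.516 2.209
endloop
endfacet
facet normal 0.675 -0.554 0.487
outer loop
vertex -1.547 2.995 2.873
vertex -2.156 2.474 3.125
vertex -1.315 2.044 1.471
endloop
endfacet
facet normal -0.136 0.556 0.820
outer loop
vertex -1.547 2.995 2.873
vertex -2.816 4.036 1.957
vertex -2.156 2.474 3.125
endloop
endfacet
facet normal -0.675 0.554 -0.487
outer loop
vertex -3.425 3.516 2.209
vertex -2.816 4.036 1.957
vertex -3.193 2.565 0.807
endloop
endfacet
facet normal 0.136 -0.556 -0.820
outer loop
vertex -2.584 3.086 0.555
vertex -1.315 2.044 1.471
vertex -3.193 2.565 0.807
endloop
endfacet
facet normal -0.675 0.554 -0.487
outer loop
vertex -3.193 2.565 0.807
vertex -2.816 4.036 1.957
vertex -2.584 3.086 0.555
endloop
endfacet
facet normal 0.725 0.619 -0.300
outer loop
vertex -2.584 3.086 0.555
vertex -1.547 2.995 2.873
vertex -1.315 2.044 1.471
endloop
endfacet
facet normal 0.725 0.620 -0.300
outer loop
vertex -2.816 4.036 1.957
vertex -1.547 2.995 2.873
vertex -2.584 3.086 0.555
endloop
endfacet
facet normal -0.952 0.069 -0.298
outer loop
vertex 0.591 0.381 -2.679
vertex 0.8 1.927 -2.987
vertex 0.973 0.073 -3.969
endloop
endfacet
facet normal -0.131 -0.972 0.193
outer loop
vertex 2.62 -0.047 -3.453
vertex 0.591 0.381 -2.679
vertex 0.973 0.073 -3.969
endloop
endfacet
facet normal -0.952 0.069 -0.298
outer loop
vertex 0.973 0.073 -3.969
vertex 0.8 1.927 -2.987
vertex 1.182 1.619 -4.277
endloop
endfacet
facet normal 0.277 -0.224 -0.935
outer loop
vertex 1.182 1.619 -4.277
vertex 2.62 -0.047 -3.453
vertex 0.973 0.073 -3.969
endloop
endfacet
facet normal -0.277 0.224 0.935
outer loop
vertex 0.591 0.381 -2.679
vertex 2.447 1.807 -2.471
vertex 0.8 1.927 -2.987
endloop
endfacet
facet normal -0.131 -0.972 0.193
outer loop
vertex 2.238 0.261 -2.163
vertex 0.591 0.381 -2.679
vertex 2.62 -0.047 -3.453
endloop
endfacet
facet normal -0.277 0.224 0.935
outer loop
vertex 2.238 0.261 -2.163
vertex 2.447 1.807 -2.471
vertex 0.591 0.381 -2.679
endloop
endfacet
facet normal 0.131 0.972 -0.193
outer loop
vertex 0.8 1.927 -2.987
vertex 2.447 1.807 -2.471
vertex 1.182 1.619 -4.277
endloop
endfacet
facet normal 0.277 -0.224 -0.935
outer loop
vertex 2.829 1.499 -3.761
vertex 2.62 -0.047 -3.453
vertex 1.182 1.619 -4.277
endloop
endfacet
facet normal 0.131 0.972 -0.193
outer loop
vertex 1.182 1.619 -4.277
vertex 2.447 1.807 -2.471
vertex 2.829 1.499 -3.761
endloop
endfacet
facet normal 0.952 -0.069 0.298
outer loop
vertex 2.829 1.499 -3.761
vertex 2.238 0.261 -2.163
vertex 2.62 -0.047 -3.453
endloop
endfacet
facet normal 0.952 -0.069 0.298
outer loop
vertex 2.447 1.807 -2.471
vertex 2.238 0.261 -2.163
vertex 2.829 1.499 -3.761
endloop
endfacet

endsolid


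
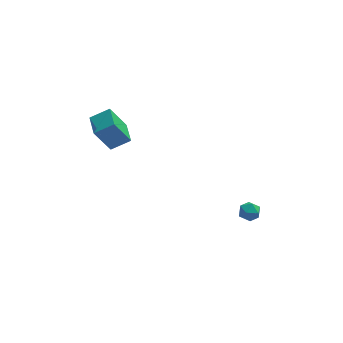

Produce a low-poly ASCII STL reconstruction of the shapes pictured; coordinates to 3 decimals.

solid 
facet normal -0.877 -0.076 -0.475
outer loop
vertex -4.019 -1.387 3.58
vertex -4.159 -0.115 3.634
vertex -3.209 -1.233 2.06
endloop
endfacet
facet normal 0.110 -0.993 -0.042
outer loop
vertex -2.201 -1.145 2.606
vertex -4.019 -1.387 3.58
vertex -3.209 -1.233 2.06
endloop
endfacet
facet normal -0.877 -0.076 -0.475
outer loop
vertex -3.209 -1.233 2.06
vertex -4.159 -0.115 3.634
vertex -3.349 0.039 2.114
endloop
endfacet
facet normal 0.468 0.089 -0.879
outer loop
vertex -3.349 0.039 2.114
vertex -2.201 -1.145 2.606
vertex -3.209 -1.233 2.06
endloop
endfacet
facet normal -0.468 -0.089 0.879
outer loop
vertex -4.019 -1.387 3.58
vertex -3.151 -0.027 4.18
vertex -4.159 -0.115 3.634
endloop
endfacet
facet normal 0.110 -0.993 -0.042
outer loop
vertex -3.011 -1.299 4.126
vertex -4.019 -1.387 3.58
vertex -2.201 -1.145 2.606
endloop
endfacet
facet normal -0.468 -0.089 0.879
outer loop
vertex -3.011 -1.299 4.126
vertex -3.151 -0.027 4.18
vertex -4.019 -1.387 3.58
endloop
endfacet
facet normal -0.110 0.993 0.042
outer loop
vertex -4.159 -0.115 3.634
vertex -3.151 -0.027 4.18
vertex -3.349 0.039 2.114
endloop
endfacet
facet normal 0.468 0.089 -0.879
outer loop
vertex -2.341 0.127 2.66
vertex -2.201 -1.145 2.606
vertex -3.349 0.039 2.114
endloop
endfacet
facet normal -0.110 0.993 0.042
outer loop
vertex -3.349 0.039 2.114
vertex -3.151 -0.027 4.18
vertex -2.341 0.127 2.66
endloop
endfacet
facet normal 0.877 0.076 0.475
outer loop
vertex -2.341 0.127 2.66
vertex -3.011 -1.299 4.126
vertex -2.201 -1.145 2.606
endloop
endfacet
facet normal 0.877 0.076 0.475
outer loop
vertex -3.151 -0.027 4.18
vertex -3.011 -1.299 4.126
vertex -2.341 0.127 2.66
endloop
endfacet
facet normal -0.198 0.546 0.814
outer loop
vertex 3.643 -1.733 -2.42
vertex 3.163 -2.117 -2.279
vertex 3.741 -2.239 -2.057
endloop
endfacet
facet normal 0.498 0.567 0.656
outer loop
vertex 3.643 -1.733 -2.42
vertex 3.741 -2.239 -2.057
vertex 4.158 -2.087 -2.505
endloop
endfacet
facet normal 0.566 0.825 -0.006
outer loop
vertex 3.643 -1.733 -2.42
vertex 4.158 -2.087 -2.505
vertex 3.838 -1.871 -3.004
endloop
endfacet
facet normal -0.088 0.962 -0.257
outer loop
vertex 3.643 -1.733 -2.42
vertex 3.838 -1.871 -3.004
vertex 3.223 -1.89 -2.864
endloop
endfacet
facet normal -0.559 0.791 0.249
outer loop
vertex 3.643 -1.733 -2.42
vertex 3.223 -1.89 -2.864
vertex 3.163 -2.117 -2.279
endloop
endfacet
facet normal 0.745 -0.102 0.659
outer loop
vertex 4.158 -2.087 -2.505
vertex 3.741 -2.239 -2.057
vertex 3.997 -2.69 -2.416
endloop
endfacet
facet normal -0.380 -0.136 0.915
outer loop
vertex 3.741 -2.239 -2.057
vertex 3.163 -2.117 -2.279
vertex 3.382 -2.709 -2.276
endloop
endfacet
facet normal -0.966 0.258 0.001
outer loop
vertex 3.163 -2.117 -2.279
vertex 3.223 -1.89 -2.864
vertex 3.062 -2.493 -2.775
endloop
endfacet
facet normal -0.203 0.537 -0.819
outer loop
vertex 3.223 -1.89 -2.864
vertex 3.838 -1.871 -3.004
vertex 3.479 -2.341 -3.223
endloop
endfacet
facet normal 0.855 0.314 -0.412
outer loop
vertex 3.838 -1.871 -3.004
vertex 4.158 -2.087 -2.505
vertex 4.057 -2.463 -3.001
endloop
endfacet
facet normal 0.088 -0.962 0.257
outer loop
vertex 3.577 -2.847 -2.86
vertex 3.997 -2.69 -2.416
vertex 3.382 -2.709 -2.276
endloop
endfacet
facet normal -0.566 -0.825 0.006
outer loop
vertex 3.577 -2.847 -2.86
vertex 3.382 -2.709 -2.276
vertex 3.062 -2.493 -2.775
endloop
endfacet
facet normal -0.498 -0.567 -0.656
outer loop
vertex 3.577 -2.847 -2.86
vertex 3.062 -2.493 -2.775
vertex 3.479 -2.341 -3.223
endloop
endfacet
facet normal 0.198 -0.546 -0.814
outer loop
vertex 3.577 -2.847 -2.86
vertex 3.479 -2.341 -3.223
vertex 4.057 -2.463 -3.001
endloop
endfacet
facet normal 0.559 -0.791 -0.249
outer loop
vertex 3.577 -2.847 -2.86
vertex 4.057 -2.463 -3.001
vertex 3.997 -2.69 -2.416
endloop
endfacet
facet normal 0.203 -0.537 0.819
outer loop
vertex 3.382 -2.709 -2.276
vertex 3.997 -2.69 -2.416
vertex 3.741 -2.239 -2.057
endloop
endfacet
facet normal -0.855 -0.314 0.412
outer loop
vertex 3.062 -2.493 -2.775
vertex 3.382 -2.709 -2.276
vertex 3.163 -2.117 -2.279
endloop
endfacet
facet normal -0.745 0.102 -0.659
outer loop
vertex 3.479 -2.341 -3.223
vertex 3.062 -2.493 -2.775
vertex 3.223 -1.89 -2.864
endloop
endfacet
facet normal 0.380 0.136 -0.915
outer loop
vertex 4.057 -2.463 -3.001
vertex 3.479 -2.341 -3.223
vertex 3.838 -1.871 -3.004
endloop
endfacet
facet normal 0.966 -0.258 -0.001
outer loop
vertex 3.997 -2.69 -2.416
vertex 4.057 -2.463 -3.001
vertex 4.158 -2.087 -2.505
endloop
endfacet

endsolid


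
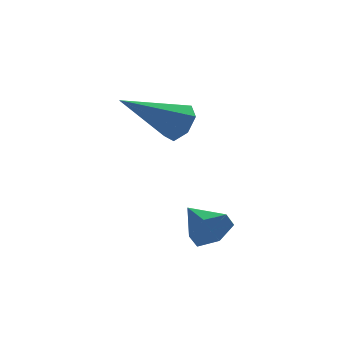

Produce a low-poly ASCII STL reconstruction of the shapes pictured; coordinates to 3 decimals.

solid 
facet normal 0.768 0.348 -0.537
outer loop
vertex -1.625 -0.234 3.204
vertex -2.068 0.142 2.814
vertex -1.74 0.328 3.404
endloop
endfacet
facet normal 0.370 -0.243 0.897
outer loop
vertex -1.625 -0.234 3.204
vertex -1.74 0.328 3.404
vertex -3.712 -0.602 3.966
endloop
endfacet
facet normal 0.769 0.348 -0.537
outer loop
vertex -1.74 0.328 3.404
vertex -2.068 0.142 2.814
vertex -2.102 0.75 3.159
endloop
endfacet
facet normal 0.007 0.506 0.862
outer loop
vertex -1.74 0.328 3.404
vertex -2.102 0.75 3.159
vertex -3.712 -0.602 3.966
endloop
endfacet
facet normal 0.768 0.348 -0.538
outer loop
vertex -2.102 0.75 3.159
vertex -2.068 0.142 2.814
vertex -2.439 0.714 2.655
endloop
endfacet
facet normal -0.524 0.799 0.293
outer loop
vertex -2.102 0.75 3.159
vertex -2.439 0.714 2.655
vertex -3.712 -0.602 3.966
endloop
endfacet
facet normal 0.767 0.348 -0.539
outer loop
vertex -2.439 0.714 2.655
vertex -2.068 0.142 2.814
vertex -2.497 0.247 2.271
endloop
endfacet
facet normal -0.825 0.417 -0.382
outer loop
vertex -2.439 0.714 2.655
vertex -2.497 0.247 2.271
vertex -3.712 -0.602 3.966
endloop
endfacet
facet normal 0.767 0.348 -0.539
outer loop
vertex -2.497 0.247 2.271
vertex -2.068 0.142 2.814
vertex -2.232 -0.299 2.296
endloop
endfacet
facet normal -0.667 -0.354 -0.655
outer loop
vertex -2.497 0.247 2.271
vertex -2.232 -0.299 2.296
vertex -3.712 -0.602 3.966
endloop
endfacet
facet normal 0.768 0.347 -0.539
outer loop
vertex -2.232 -0.299 2.296
vertex -2.068 0.142 2.814
vertex -1.844 -0.513 2.711
endloop
endfacet
facet normal -0.171 -0.932 -0.321
outer loop
vertex -2.232 -0.299 2.296
vertex -1.844 -0.513 2.711
vertex -3.712 -0.602 3.966
endloop
endfacet
facet normal 0.768 0.347 -0.538
outer loop
vertex -1.844 -0.513 2.711
vertex -2.068 0.142 2.814
vertex -1.625 -0.234 3.204
endloop
endfacet
facet normal 0.291 -0.882 0.370
outer loop
vertex -1.844 -0.513 2.711
vertex -1.625 -0.234 3.204
vertex -3.712 -0.602 3.966
endloop
endfacet
facet normal 0.513 -0.798 -0.317
outer loop
vertex -0.84 -2.777 0.612
vertex -1.222 -2.785 0.014
vertex -0.62 -2.411 0.046
endloop
endfacet
facet normal 0.489 0.633 0.600
outer loop
vertex -0.84 -2.777 0.612
vertex -0.62 -2.411 0.046
vertex -1.858 -1.795 0.406
endloop
endfacet
facet normal 0.513 -0.798 -0.317
outer loop
vertex -0.62 -2.411 0.046
vertex -1.222 -2.785 0.014
vertex -1.001 -2.418 -0.553
endloop
endfacet
facet normal 0.373 0.894 -0.248
outer loop
vertex -0.62 -2.411 0.046
vertex -1.001 -2.418 -0.553
vertex -1.858 -1.795 0.406
endloop
endfacet
facet normal 0.512 -0.798 -0.317
outer loop
vertex -1.001 -2.418 -0.553
vertex -1.222 -2.785 0.014
vertex -1.604 -2.792 -0.585
endloop
endfacet
facet normal -0.345 0.616 -0.708
outer loop
vertex -1.001 -2.418 -0.553
vertex -1.604 -2.792 -0.585
vertex -1.858 -1.795 0.406
endloop
endfacet
facet normal 0.512 -0.798 -0.317
outer loop
vertex -1.604 -2.792 -0.585
vertex -1.222 -2.785 0.014
vertex -1.825 -3.159 -0.018
endloop
endfacet
facet normal -0.945 0.076 -0.319
outer loop
vertex -1.604 -2.792 -0.585
vertex -1.825 -3.159 -0.018
vertex -1.858 -1.795 0.406
endloop
endfacet
facet normal 0.512 -0.799 -0.316
outer loop
vertex -1.825 -3.159 -0.018
vertex -1.222 -2.785 0.014
vertex -1.443 -3.151 0.58
endloop
endfacet
facet normal -0.827 -0.185 0.531
outer loop
vertex -1.825 -3.159 -0.018
vertex -1.443 -3.151 0.58
vertex -1.858 -1.795 0.406
endloop
endfacet
facet normal 0.512 -0.799 -0.316
outer loop
vertex -1.443 -3.151 0.58
vertex -1.222 -2.785 0.014
vertex -0.84 -2.777 0.612
endloop
endfacet
facet normal -0.110 0.093 0.990
outer loop
vertex -1.443 -3.151 0.58
vertex -0.84 -2.777 0.612
vertex -1.858 -1.795 0.406
endloop
endfacet

endsolid


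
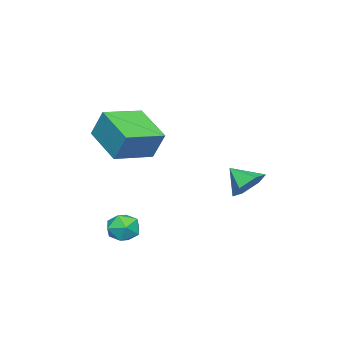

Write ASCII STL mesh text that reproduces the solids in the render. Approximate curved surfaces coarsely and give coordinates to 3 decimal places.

solid 
facet normal 0.127 0.769 -0.627
outer loop
vertex -2.407 -0.295 -2.397
vertex -2.876 0.19 -1.897
vertex -2.045 0.147 -1.781
endloop
endfacet
facet normal 0.692 -0.714 0.106
outer loop
vertex -2.407 -0.295 -2.397
vertex -2.045 0.147 -1.781
vertex -3.024 -0.71 -1.163
endloop
endfacet
facet normal 0.127 0.769 -0.627
outer loop
vertex -2.045 0.147 -1.781
vertex -2.876 0.19 -1.897
vertex -2.514 0.632 -1.281
endloop
endfacet
facet normal 0.629 -0.173 0.758
outer loop
vertex -2.045 0.147 -1.781
vertex -2.514 0.632 -1.281
vertex -3.024 -0.71 -1.163
endloop
endfacet
facet normal 0.126 0.769 -0.626
outer loop
vertex -2.514 0.632 -1.281
vertex -2.876 0.19 -1.897
vertex -3.345 0.675 -1.396
endloop
endfacet
facet normal -0.129 0.135 0.982
outer loop
vertex -2.514 0.632 -1.281
vertex -3.345 0.675 -1.396
vertex -3.024 -0.71 -1.163
endloop
endfacet
facet normal 0.126 0.769 -0.626
outer loop
vertex -3.345 0.675 -1.396
vertex -2.876 0.19 -1.897
vertex -3.707 0.233 -2.012
endloop
endfacet
facet normal -0.826 -0.098 0.556
outer loop
vertex -3.345 0.675 -1.396
vertex -3.707 0.233 -2.012
vertex -3.024 -0.71 -1.163
endloop
endfacet
facet normal 0.127 0.769 -0.627
outer loop
vertex -3.707 0.233 -2.012
vertex -2.876 0.19 -1.897
vertex -3.238 -0.252 -2.512
endloop
endfacet
facet normal -0.763 -0.639 -0.096
outer loop
vertex -3.707 0.233 -2.012
vertex -3.238 -0.252 -2.512
vertex -3.024 -0.71 -1.163
endloop
endfacet
facet normal 0.127 0.769 -0.627
outer loop
vertex -3.238 -0.252 -2.512
vertex -2.876 0.19 -1.897
vertex -2.407 -0.295 -2.397
endloop
endfacet
facet normal -0.005 -0.947 -0.321
outer loop
vertex -3.238 -0.252 -2.512
vertex -2.407 -0.295 -2.397
vertex -3.024 -0.71 -1.163
endloop
endfacet
facet normal -0.785 0.402 0.472
outer loop
vertex 1.164 -2.516 -3.114
vertex 1.248 -3.006 -2.557
vertex 1.6 -2.348 -2.532
endloop
endfacet
facet normal -0.446 0.892 0.077
outer loop
vertex 1.164 -2.516 -3.114
vertex 1.6 -2.348 -2.532
vertex 1.82 -2.178 -3.224
endloop
endfacet
facet normal -0.444 0.665 -0.600
outer loop
vertex 1.164 -2.516 -3.114
vertex 1.82 -2.178 -3.224
vertex 1.605 -2.73 -3.677
endloop
endfacet
facet normal -0.780 0.036 -0.625
outer loop
vertex 1.164 -2.516 -3.114
vertex 1.605 -2.73 -3.677
vertex 1.251 -3.242 -3.265
endloop
endfacet
facet normal -0.991 -0.127 0.038
outer loop
vertex 1.164 -2.516 -3.114
vertex 1.251 -3.242 -3.265
vertex 1.248 -3.006 -2.557
endloop
endfacet
facet normal 0.230 0.926 0.300
outer loop
vertex 1.82 -2.178 -3.224
vertex 1.6 -2.348 -2.532
vertex 2.309 -2.458 -2.735
endloop
endfacet
facet normal -0.318 0.134 0.939
outer loop
vertex 1.6 -2.348 -2.532
vertex 1.248 -3.006 -2.557
vertex 1.955 -2.97 -2.323
endloop
endfacet
facet normal -0.651 -0.721 0.238
outer loop
vertex 1.248 -3.006 -2.557
vertex 1.251 -3.242 -3.265
vertex 1.74 -3.522 -2.776
endloop
endfacet
facet normal -0.310 -0.457 -0.834
outer loop
vertex 1.251 -3.242 -3.265
vertex 1.605 -2.73 -3.677
vertex 1.96 -3.352 -3.468
endloop
endfacet
facet normal 0.234 0.561 -0.794
outer loop
vertex 1.605 -2.73 -3.677
vertex 1.82 -2.178 -3.224
vertex 2.312 -2.694 -3.443
endloop
endfacet
facet normal 0.780 -0.036 0.625
outer loop
vertex 2.396 -3.184 -2.886
vertex 2.309 -2.458 -2.735
vertex 1.955 -2.97 -2.323
endloop
endfacet
facet normal 0.444 -0.665 0.600
outer loop
vertex 2.396 -3.184 -2.886
vertex 1.955 -2.97 -2.323
vertex 1.74 -3.522 -2.776
endloop
endfacet
facet normal 0.446 -0.892 -0.077
outer loop
vertex 2.396 -3.184 -2.886
vertex 1.74 -3.522 -2.776
vertex 1.96 -3.352 -3.468
endloop
endfacet
facet normal 0.785 -0.402 -0.472
outer loop
vertex 2.396 -3.184 -2.886
vertex 1.96 -3.352 -3.468
vertex 2.312 -2.694 -3.443
endloop
endfacet
facet normal 0.991 0.127 -0.038
outer loop
vertex 2.396 -3.184 -2.886
vertex 2.312 -2.694 -3.443
vertex 2.309 -2.458 -2.735
endloop
endfacet
facet normal 0.310 0.457 0.834
outer loop
vertex 1.955 -2.97 -2.323
vertex 2.309 -2.458 -2.735
vertex 1.6 -2.348 -2.532
endloop
endfacet
facet normal -0.234 -0.561 0.794
outer loop
vertex 1.74 -3.522 -2.776
vertex 1.955 -2.97 -2.323
vertex 1.248 -3.006 -2.557
endloop
endfacet
facet normal -0.230 -0.926 -0.300
outer loop
vertex 1.96 -3.352 -3.468
vertex 1.74 -3.522 -2.776
vertex 1.251 -3.242 -3.265
endloop
endfacet
facet normal 0.318 -0.134 -0.939
outer loop
vertex 2.312 -2.694 -3.443
vertex 1.96 -3.352 -3.468
vertex 1.605 -2.73 -3.677
endloop
endfacet
facet normal 0.651 0.721 -0.238
outer loop
vertex 2.309 -2.458 -2.735
vertex 2.312 -2.694 -3.443
vertex 1.82 -2.178 -3.224
endloop
endfacet
facet normal -0.486 -0.764 0.424
outer loop
vertex 1.526 -3.797 2.65
vertex 0.016 -2.964 2.419
vertex 1.39 -4.372 1.458
endloop
endfacet
facet normal 0.868 -0.479 0.132
outer loop
vertex 2.304 -2.936 0.661
vertex 1.526 -3.797 2.65
vertex 1.39 -4.372 1.458
endloop
endfacet
facet normal -0.486 -0.764 0.424
outer loop
vertex 1.39 -4.372 1.458
vertex 0.016 -2.964 2.419
vertex -0.12 -3.539 1.228
endloop
endfacet
facet normal -0.102 -0.432 -0.896
outer loop
vertex -0.12 -3.539 1.228
vertex 2.304 -2.936 0.661
vertex 1.39 -4.372 1.458
endloop
endfacet
facet normal 0.102 0.433 0.896
outer loop
vertex 1.526 -3.797 2.65
vertex 0.93 -1.528 1.622
vertex 0.016 -2.964 2.419
endloop
endfacet
facet normal 0.868 -0.479 0.132
outer loop
vertex 2.44 -2.361 1.852
vertex 1.526 -3.797 2.65
vertex 2.304 -2.936 0.661
endloop
endfacet
facet normal 0.102 0.433 0.896
outer loop
vertex 2.44 -2.361 1.852
vertex 0.93 -1.528 1.622
vertex 1.526 -3.797 2.65
endloop
endfacet
facet normal -0.868 0.479 -0.132
outer loop
vertex 0.016 -2.964 2.419
vertex 0.93 -1.528 1.622
vertex -0.12 -3.539 1.228
endloop
endfacet
facet normal -0.102 -0.433 -0.896
outer loop
vertex 0.794 -2.103 0.43
vertex 2.304 -2.936 0.661
vertex -0.12 -3.539 1.228
endloop
endfacet
facet normal -0.868 0.479 -0.132
outer loop
vertex -0.12 -3.539 1.228
vertex 0.93 -1.528 1.622
vertex 0.794 -2.103 0.43
endloop
endfacet
facet normal 0.486 0.764 -0.424
outer loop
vertex 0.794 -2.103 0.43
vertex 2.44 -2.361 1.852
vertex 2.304 -2.936 0.661
endloop
endfacet
facet normal 0.486 0.764 -0.424
outer loop
vertex 0.93 -1.528 1.622
vertex 2.44 -2.361 1.852
vertex 0.794 -2.103 0.43
endloop
endfacet

endsolid


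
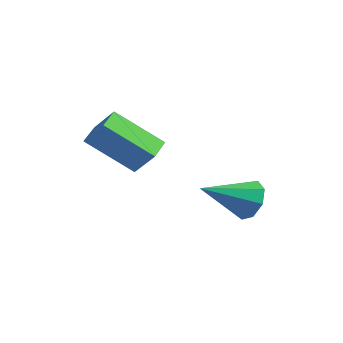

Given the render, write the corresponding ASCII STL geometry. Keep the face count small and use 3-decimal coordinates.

solid 
facet normal 0.256 0.873 -0.415
outer loop
vertex 3.631 1.265 1.017
vertex 3.086 1.128 0.392
vertex 3.046 1.498 1.146
endloop
endfacet
facet normal 0.206 -0.025 0.978
outer loop
vertex 3.631 1.265 1.017
vertex 3.046 1.498 1.146
vertex 2.594 -0.548 1.188
endloop
endfacet
facet normal 0.255 0.873 -0.415
outer loop
vertex 3.046 1.498 1.146
vertex 3.086 1.128 0.392
vertex 2.484 1.514 0.834
endloop
endfacet
facet normal -0.479 0.124 0.869
outer loop
vertex 3.046 1.498 1.146
vertex 2.484 1.514 0.834
vertex 2.594 -0.548 1.188
endloop
endfacet
facet normal 0.256 0.874 -0.414
outer loop
vertex 2.484 1.514 0.834
vertex 3.086 1.128 0.392
vertex 2.275 1.305 0.263
endloop
endfacet
facet normal -0.940 0.008 0.341
outer loop
vertex 2.484 1.514 0.834
vertex 2.275 1.305 0.263
vertex 2.594 -0.548 1.188
endloop
endfacet
facet normal 0.256 0.873 -0.414
outer loop
vertex 2.275 1.305 0.263
vertex 3.086 1.128 0.392
vertex 2.541 0.992 -0.232
endloop
endfacet
facet normal -0.906 -0.303 -0.295
outer loop
vertex 2.275 1.305 0.263
vertex 2.541 0.992 -0.232
vertex 2.594 -0.548 1.188
endloop
endfacet
facet normal 0.256 0.873 -0.414
outer loop
vertex 2.541 0.992 -0.232
vertex 3.086 1.128 0.392
vertex 3.126 0.759 -0.361
endloop
endfacet
facet normal -0.398 -0.629 -0.668
outer loop
vertex 2.541 0.992 -0.232
vertex 3.126 0.759 -0.361
vertex 2.594 -0.548 1.188
endloop
endfacet
facet normal 0.255 0.874 -0.415
outer loop
vertex 3.126 0.759 -0.361
vertex 3.086 1.128 0.392
vertex 3.688 0.743 -0.049
endloop
endfacet
facet normal 0.288 -0.778 -0.558
outer loop
vertex 3.126 0.759 -0.361
vertex 3.688 0.743 -0.049
vertex 2.594 -0.548 1.188
endloop
endfacet
facet normal 0.256 0.874 -0.414
outer loop
vertex 3.688 0.743 -0.049
vertex 3.086 1.128 0.392
vertex 3.897 0.952 0.522
endloop
endfacet
facet normal 0.748 -0.663 -0.031
outer loop
vertex 3.688 0.743 -0.049
vertex 3.897 0.952 0.522
vertex 2.594 -0.548 1.188
endloop
endfacet
facet normal 0.256 0.873 -0.415
outer loop
vertex 3.897 0.952 0.522
vertex 3.086 1.128 0.392
vertex 3.631 1.265 1.017
endloop
endfacet
facet normal 0.714 -0.351 0.606
outer loop
vertex 3.897 0.952 0.522
vertex 3.631 1.265 1.017
vertex 2.594 -0.548 1.188
endloop
endfacet
facet normal -0.506 0.812 0.290
outer loop
vertex 1.116 -2.793 4.609
vertex 2.217 -1.653 3.34
vertex 0.332 -2.979 3.761
endloop
endfacet
facet normal -0.543 -0.561 0.625
outer loop
vertex 0.823 -3.767 3.48
vertex 1.116 -2.793 4.609
vertex 0.332 -2.979 3.761
endloop
endfacet
facet normal -0.507 0.812 0.290
outer loop
vertex 0.332 -2.979 3.761
vertex 2.217 -1.653 3.34
vertex 1.432 -1.84 2.492
endloop
endfacet
facet normal -0.671 -0.160 -0.724
outer loop
vertex 1.432 -1.84 2.492
vertex 0.823 -3.767 3.48
vertex 0.332 -2.979 3.761
endloop
endfacet
facet normal 0.670 0.159 0.725
outer loop
vertex 1.116 -2.793 4.609
vertex 2.708 -2.441 3.059
vertex 2.217 -1.653 3.34
endloop
endfacet
facet normal -0.542 -0.562 0.625
outer loop
vertex 1.608 -3.58 4.328
vertex 1.116 -2.793 4.609
vertex 0.823 -3.767 3.48
endloop
endfacet
facet normal 0.670 0.160 0.725
outer loop
vertex 1.608 -3.58 4.328
vertex 2.708 -2.441 3.059
vertex 1.116 -2.793 4.609
endloop
endfacet
facet normal 0.542 0.561 -0.626
outer loop
vertex 2.217 -1.653 3.34
vertex 2.708 -2.441 3.059
vertex 1.432 -1.84 2.492
endloop
endfacet
facet normal -0.670 -0.160 -0.725
outer loop
vertex 1.924 -2.627 2.211
vertex 0.823 -3.767 3.48
vertex 1.432 -1.84 2.492
endloop
endfacet
facet normal 0.542 0.562 -0.625
outer loop
vertex 1.432 -1.84 2.492
vertex 2.708 -2.441 3.059
vertex 1.924 -2.627 2.211
endloop
endfacet
facet normal 0.507 -0.812 -0.290
outer loop
vertex 1.924 -2.627 2.211
vertex 1.608 -3.58 4.328
vertex 0.823 -3.767 3.48
endloop
endfacet
facet normal 0.506 -0.812 -0.290
outer loop
vertex 2.708 -2.441 3.059
vertex 1.608 -3.58 4.328
vertex 1.924 -2.627 2.211
endloop
endfacet

endsolid


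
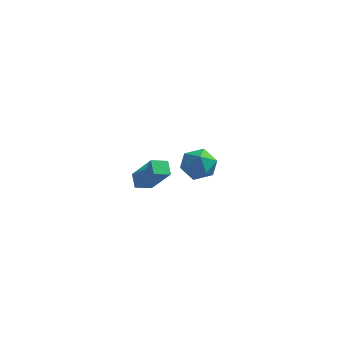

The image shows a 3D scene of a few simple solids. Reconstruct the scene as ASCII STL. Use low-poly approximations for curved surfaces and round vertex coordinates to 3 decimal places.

solid 
facet normal -0.563 0.535 0.630
outer loop
vertex 1.865 4.619 -2.443
vertex 1.788 3.722 -1.751
vertex 2.637 4.466 -1.624
endloop
endfacet
facet normal -0.105 0.955 0.278
outer loop
vertex 1.865 4.619 -2.443
vertex 2.637 4.466 -1.624
vertex 2.965 4.803 -2.658
endloop
endfacet
facet normal -0.229 0.878 -0.421
outer loop
vertex 1.865 4.619 -2.443
vertex 2.965 4.803 -2.658
vertex 2.319 4.268 -3.423
endloop
endfacet
facet normal -0.763 0.410 -0.500
outer loop
vertex 1.865 4.619 -2.443
vertex 2.319 4.268 -3.423
vertex 1.592 3.6 -2.862
endloop
endfacet
facet normal -0.969 0.198 0.149
outer loop
vertex 1.865 4.619 -2.443
vertex 1.592 3.6 -2.862
vertex 1.788 3.722 -1.751
endloop
endfacet
facet normal 0.556 0.722 0.412
outer loop
vertex 2.965 4.803 -2.658
vertex 2.637 4.466 -1.624
vertex 3.568 4.02 -2.098
endloop
endfacet
facet normal -0.184 0.043 0.982
outer loop
vertex 2.637 4.466 -1.624
vertex 1.788 3.722 -1.751
vertex 2.841 3.352 -1.537
endloop
endfacet
facet normal -0.841 -0.502 0.203
outer loop
vertex 1.788 3.722 -1.751
vertex 1.592 3.6 -2.862
vertex 2.195 2.817 -2.302
endloop
endfacet
facet normal -0.507 -0.159 -0.847
outer loop
vertex 1.592 3.6 -2.862
vertex 2.319 4.268 -3.423
vertex 2.523 3.154 -3.336
endloop
endfacet
facet normal 0.356 0.598 -0.718
outer loop
vertex 2.319 4.268 -3.423
vertex 2.965 4.803 -2.658
vertex 3.372 3.898 -3.209
endloop
endfacet
facet normal 0.763 -0.410 0.500
outer loop
vertex 3.295 3.001 -2.517
vertex 3.568 4.02 -2.098
vertex 2.841 3.352 -1.537
endloop
endfacet
facet normal 0.229 -0.878 0.421
outer loop
vertex 3.295 3.001 -2.517
vertex 2.841 3.352 -1.537
vertex 2.195 2.817 -2.302
endloop
endfacet
facet normal 0.105 -0.955 -0.278
outer loop
vertex 3.295 3.001 -2.517
vertex 2.195 2.817 -2.302
vertex 2.523 3.154 -3.336
endloop
endfacet
facet normal 0.563 -0.535 -0.630
outer loop
vertex 3.295 3.001 -2.517
vertex 2.523 3.154 -3.336
vertex 3.372 3.898 -3.209
endloop
endfacet
facet normal 0.969 -0.198 -0.149
outer loop
vertex 3.295 3.001 -2.517
vertex 3.372 3.898 -3.209
vertex 3.568 4.02 -2.098
endloop
endfacet
facet normal 0.507 0.159 0.847
outer loop
vertex 2.841 3.352 -1.537
vertex 3.568 4.02 -2.098
vertex 2.637 4.466 -1.624
endloop
endfacet
facet normal -0.356 -0.598 0.718
outer loop
vertex 2.195 2.817 -2.302
vertex 2.841 3.352 -1.537
vertex 1.788 3.722 -1.751
endloop
endfacet
facet normal -0.556 -0.722 -0.412
outer loop
vertex 2.523 3.154 -3.336
vertex 2.195 2.817 -2.302
vertex 1.592 3.6 -2.862
endloop
endfacet
facet normal 0.184 -0.043 -0.982
outer loop
vertex 3.372 3.898 -3.209
vertex 2.523 3.154 -3.336
vertex 2.319 4.268 -3.423
endloop
endfacet
facet normal 0.841 0.502 -0.203
outer loop
vertex 3.568 4.02 -2.098
vertex 3.372 3.898 -3.209
vertex 2.965 4.803 -2.658
endloop
endfacet
facet normal -0.442 0.699 0.563
outer loop
vertex 2.665 -3.291 2.12
vertex 3.318 -2.648 1.835
vertex 1.42 -2.756 0.477
endloop
endfacet
facet normal -0.680 -0.670 0.298
outer loop
vertex 1.822 -3.392 -0.035
vertex 2.665 -3.291 2.12
vertex 1.42 -2.756 0.477
endloop
endfacet
facet normal -0.442 0.699 0.562
outer loop
vertex 1.42 -2.756 0.477
vertex 3.318 -2.648 1.835
vertex 2.073 -2.113 0.191
endloop
endfacet
facet normal -0.585 0.251 -0.771
outer loop
vertex 2.073 -2.113 0.191
vertex 1.822 -3.392 -0.035
vertex 1.42 -2.756 0.477
endloop
endfacet
facet normal 0.584 -0.252 0.771
outer loop
vertex 2.665 -3.291 2.12
vertex 3.72 -3.284 1.323
vertex 3.318 -2.648 1.835
endloop
endfacet
facet normal -0.681 -0.669 0.298
outer loop
vertex 3.067 -3.927 1.609
vertex 2.665 -3.291 2.12
vertex 1.822 -3.392 -0.035
endloop
endfacet
facet normal 0.585 -0.250 0.772
outer loop
vertex 3.067 -3.927 1.609
vertex 3.72 -3.284 1.323
vertex 2.665 -3.291 2.12
endloop
endfacet
facet normal 0.681 0.670 -0.297
outer loop
vertex 3.318 -2.648 1.835
vertex 3.72 -3.284 1.323
vertex 2.073 -2.113 0.191
endloop
endfacet
facet normal -0.584 0.251 -0.772
outer loop
vertex 2.475 -2.749 -0.32
vertex 1.822 -3.392 -0.035
vertex 2.073 -2.113 0.191
endloop
endfacet
facet normal 0.681 0.669 -0.298
outer loop
vertex 2.073 -2.113 0.191
vertex 3.72 -3.284 1.323
vertex 2.475 -2.749 -0.32
endloop
endfacet
facet normal 0.442 -0.699 -0.562
outer loop
vertex 2.475 -2.749 -0.32
vertex 3.067 -3.927 1.609
vertex 1.822 -3.392 -0.035
endloop
endfacet
facet normal 0.442 -0.699 -0.562
outer loop
vertex 3.72 -3.284 1.323
vertex 3.067 -3.927 1.609
vertex 2.475 -2.749 -0.32
endloop
endfacet

endsolid
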